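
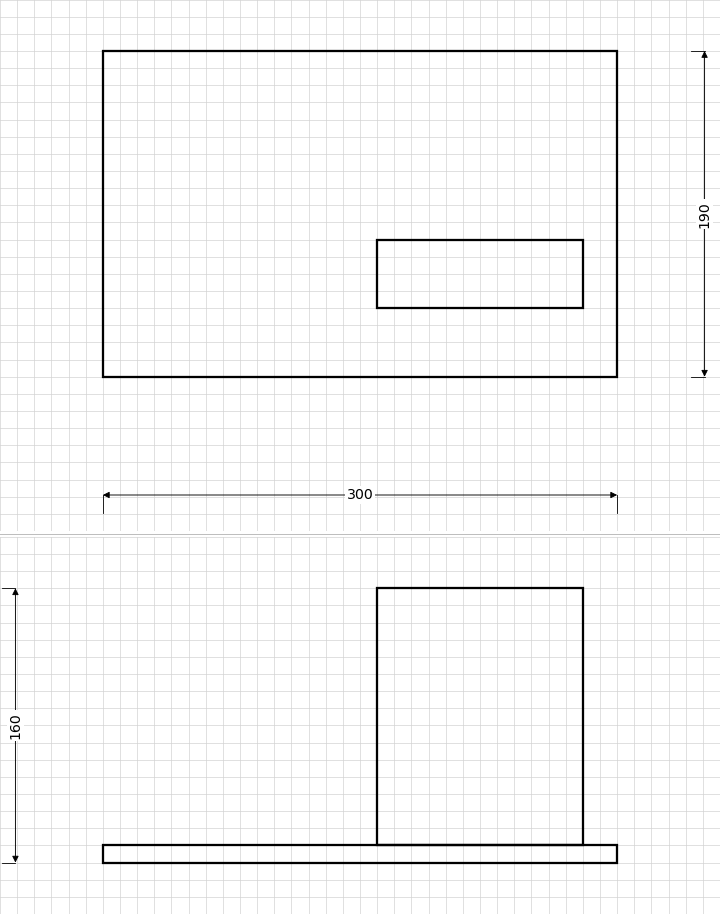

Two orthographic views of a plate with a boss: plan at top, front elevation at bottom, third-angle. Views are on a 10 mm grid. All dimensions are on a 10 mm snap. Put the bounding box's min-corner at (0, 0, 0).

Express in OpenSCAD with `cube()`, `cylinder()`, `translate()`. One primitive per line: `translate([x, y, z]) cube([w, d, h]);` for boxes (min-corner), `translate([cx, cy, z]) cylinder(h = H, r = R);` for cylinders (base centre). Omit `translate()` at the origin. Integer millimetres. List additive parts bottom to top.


cube([300, 190, 10]);
translate([160, 40, 10]) cube([120, 40, 150]);


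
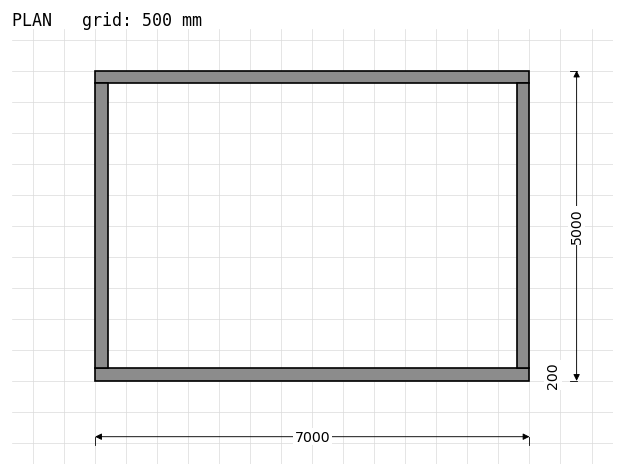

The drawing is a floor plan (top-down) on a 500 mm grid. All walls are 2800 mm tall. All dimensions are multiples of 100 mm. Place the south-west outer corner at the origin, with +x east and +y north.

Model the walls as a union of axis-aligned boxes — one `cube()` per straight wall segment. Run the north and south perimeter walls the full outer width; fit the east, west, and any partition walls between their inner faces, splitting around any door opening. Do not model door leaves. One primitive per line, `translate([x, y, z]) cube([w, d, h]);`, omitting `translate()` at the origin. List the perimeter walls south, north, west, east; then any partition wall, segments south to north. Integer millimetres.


cube([7000, 200, 2800]);
translate([0, 4800, 0]) cube([7000, 200, 2800]);
translate([0, 200, 0]) cube([200, 4600, 2800]);
translate([6800, 200, 0]) cube([200, 4600, 2800]);


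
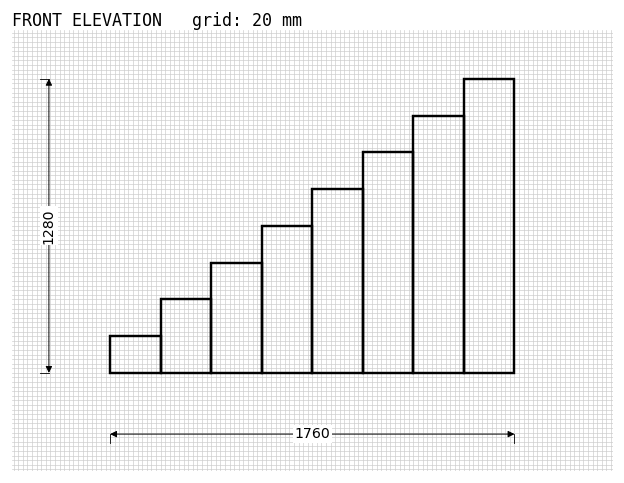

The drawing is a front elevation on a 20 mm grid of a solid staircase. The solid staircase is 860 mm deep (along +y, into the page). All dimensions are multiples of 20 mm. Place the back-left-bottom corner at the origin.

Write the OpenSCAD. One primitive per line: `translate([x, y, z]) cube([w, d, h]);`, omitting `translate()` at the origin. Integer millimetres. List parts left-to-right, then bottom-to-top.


cube([220, 860, 160]);
translate([220, 0, 0]) cube([220, 860, 320]);
translate([440, 0, 0]) cube([220, 860, 480]);
translate([660, 0, 0]) cube([220, 860, 640]);
translate([880, 0, 0]) cube([220, 860, 800]);
translate([1100, 0, 0]) cube([220, 860, 960]);
translate([1320, 0, 0]) cube([220, 860, 1120]);
translate([1540, 0, 0]) cube([220, 860, 1280]);


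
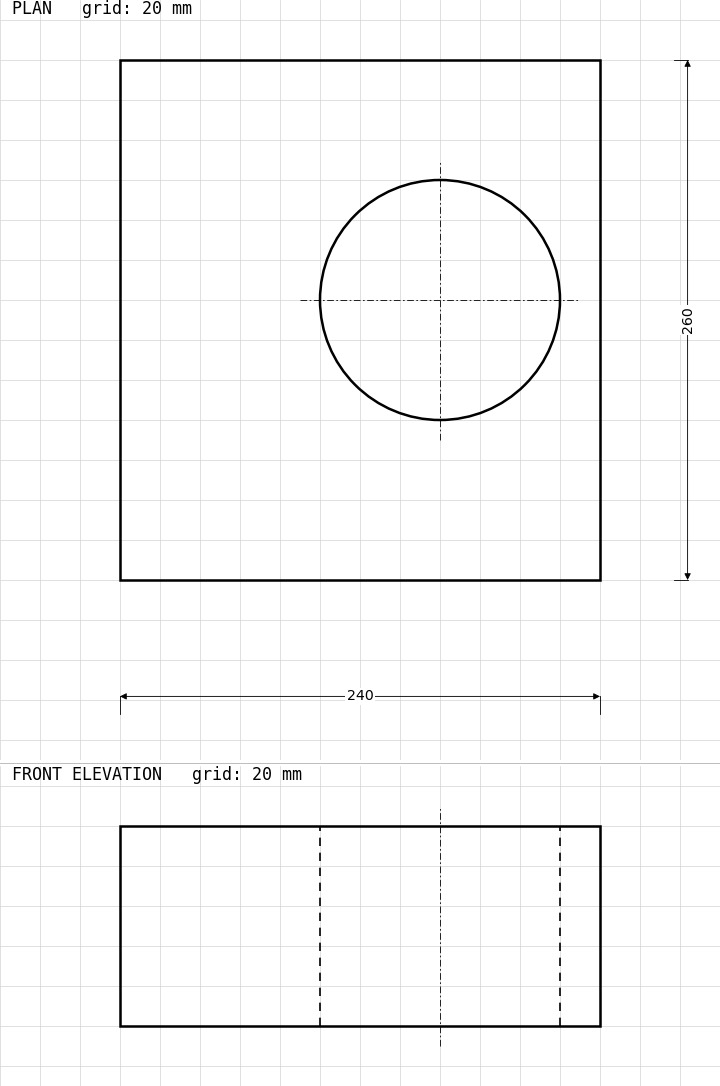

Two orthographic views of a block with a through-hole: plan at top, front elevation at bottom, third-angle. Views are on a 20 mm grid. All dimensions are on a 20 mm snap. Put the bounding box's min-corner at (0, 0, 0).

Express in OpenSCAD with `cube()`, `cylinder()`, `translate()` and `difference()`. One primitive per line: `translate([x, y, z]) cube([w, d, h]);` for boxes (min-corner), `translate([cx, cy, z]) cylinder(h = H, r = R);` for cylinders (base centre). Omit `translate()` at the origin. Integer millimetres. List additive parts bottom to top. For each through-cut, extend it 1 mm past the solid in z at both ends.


difference() {
  cube([240, 260, 100]);
  translate([160, 140, -1]) cylinder(h = 102, r = 60);
}


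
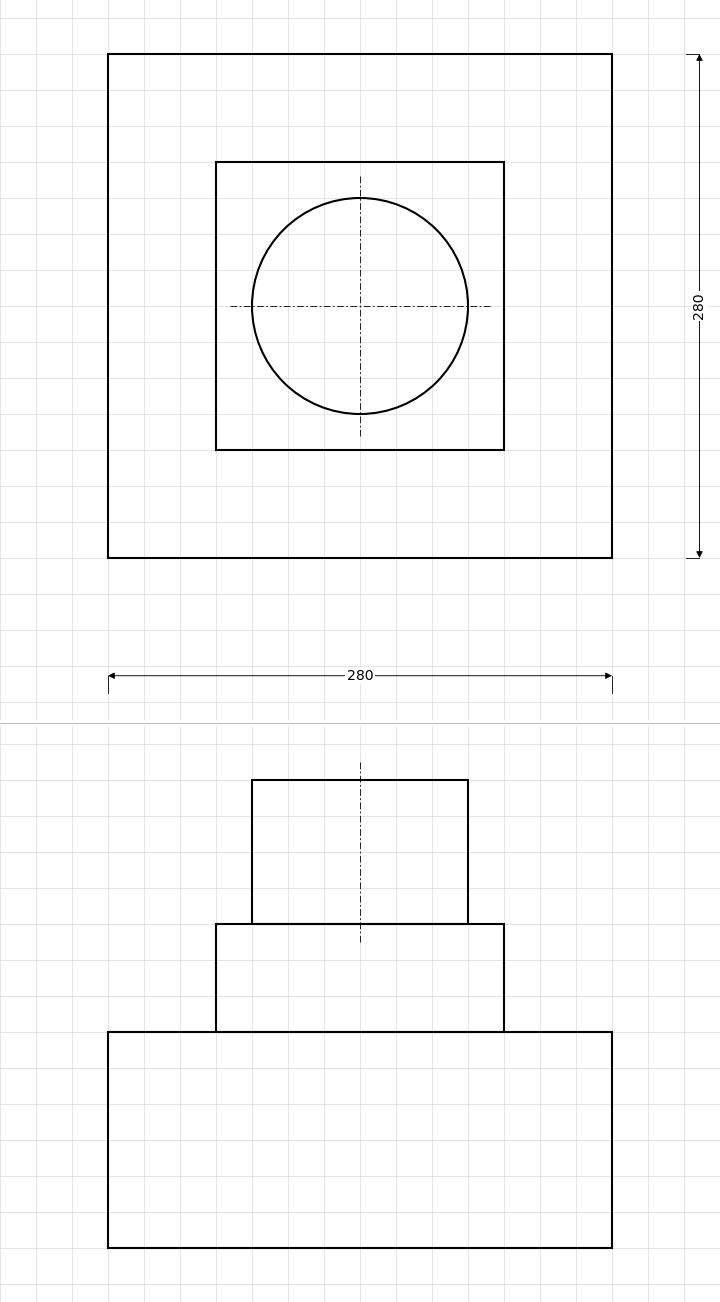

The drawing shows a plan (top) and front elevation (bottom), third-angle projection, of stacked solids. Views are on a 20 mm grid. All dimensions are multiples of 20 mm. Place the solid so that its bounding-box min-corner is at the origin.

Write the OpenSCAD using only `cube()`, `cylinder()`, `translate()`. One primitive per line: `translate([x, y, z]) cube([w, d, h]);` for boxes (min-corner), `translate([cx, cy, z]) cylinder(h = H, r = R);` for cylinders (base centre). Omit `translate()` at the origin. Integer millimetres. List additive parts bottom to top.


cube([280, 280, 120]);
translate([60, 60, 120]) cube([160, 160, 60]);
translate([140, 140, 180]) cylinder(h = 80, r = 60);


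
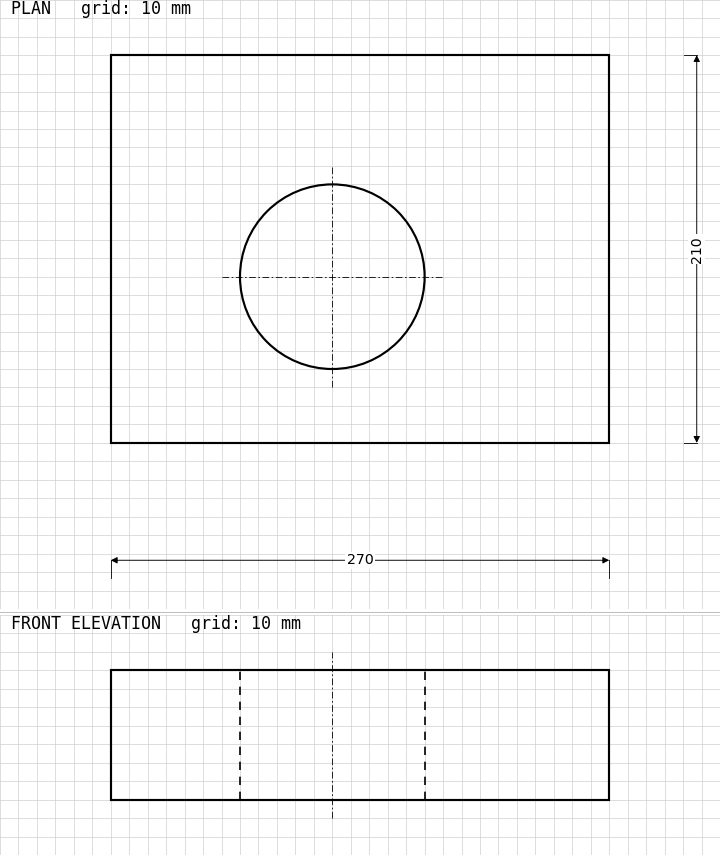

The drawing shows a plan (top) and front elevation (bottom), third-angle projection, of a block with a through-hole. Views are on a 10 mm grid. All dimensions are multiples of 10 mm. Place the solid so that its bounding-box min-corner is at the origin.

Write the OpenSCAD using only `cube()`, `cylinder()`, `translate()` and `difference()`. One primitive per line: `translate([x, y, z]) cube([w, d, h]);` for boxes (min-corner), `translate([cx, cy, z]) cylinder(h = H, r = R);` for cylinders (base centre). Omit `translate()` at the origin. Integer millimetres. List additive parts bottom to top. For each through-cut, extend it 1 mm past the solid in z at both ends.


difference() {
  cube([270, 210, 70]);
  translate([120, 90, -1]) cylinder(h = 72, r = 50);
}


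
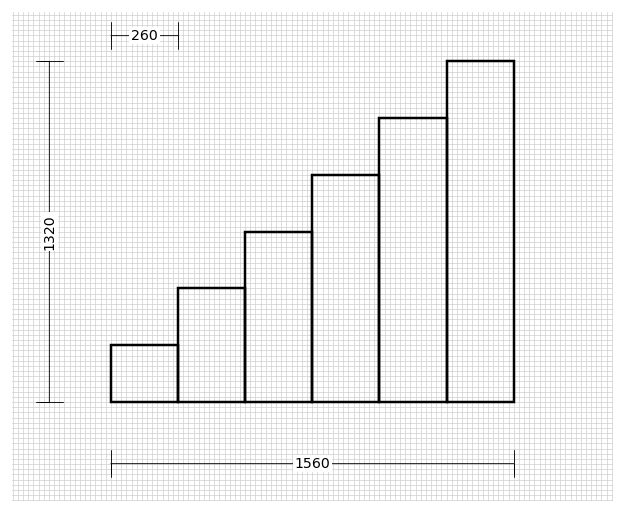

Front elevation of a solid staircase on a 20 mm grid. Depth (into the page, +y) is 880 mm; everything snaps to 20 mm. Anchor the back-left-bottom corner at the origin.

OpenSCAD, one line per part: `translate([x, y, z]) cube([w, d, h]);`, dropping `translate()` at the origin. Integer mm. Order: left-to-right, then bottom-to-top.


cube([260, 880, 220]);
translate([260, 0, 0]) cube([260, 880, 440]);
translate([520, 0, 0]) cube([260, 880, 660]);
translate([780, 0, 0]) cube([260, 880, 880]);
translate([1040, 0, 0]) cube([260, 880, 1100]);
translate([1300, 0, 0]) cube([260, 880, 1320]);


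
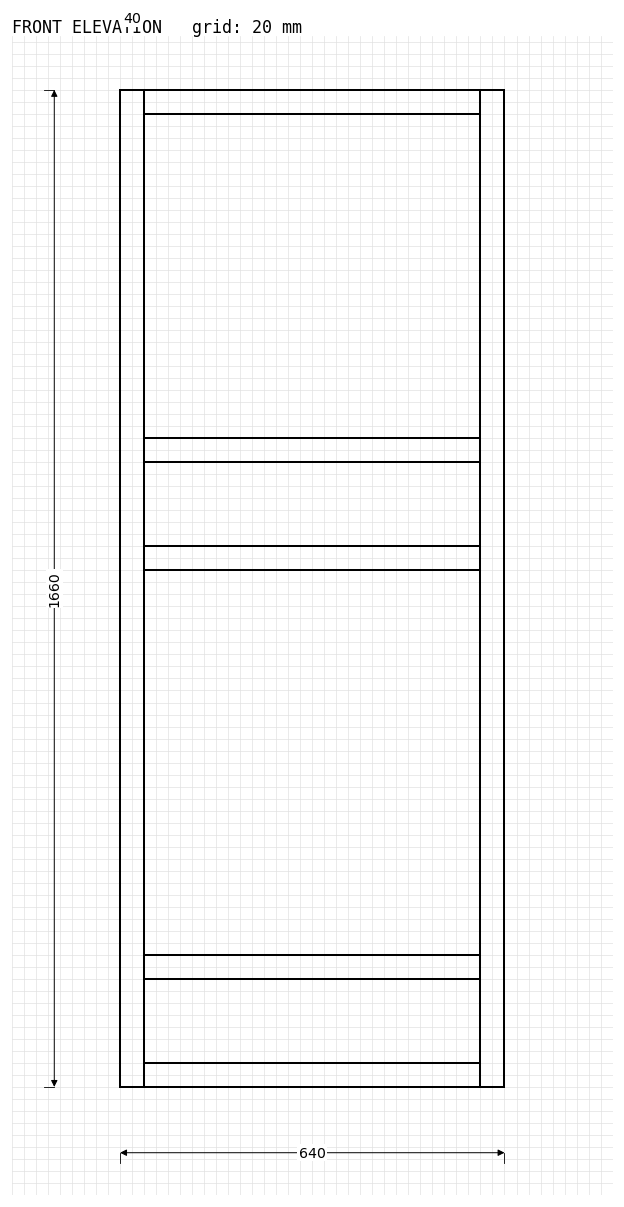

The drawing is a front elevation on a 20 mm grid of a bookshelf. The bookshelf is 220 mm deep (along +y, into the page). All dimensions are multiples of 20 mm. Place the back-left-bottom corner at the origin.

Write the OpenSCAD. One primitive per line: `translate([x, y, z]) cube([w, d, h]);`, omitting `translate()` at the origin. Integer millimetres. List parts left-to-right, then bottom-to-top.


cube([40, 220, 1660]);
translate([40, 0, 0]) cube([560, 220, 40]);
translate([40, 0, 180]) cube([560, 220, 40]);
translate([40, 0, 860]) cube([560, 220, 40]);
translate([40, 0, 1040]) cube([560, 220, 40]);
translate([40, 0, 1620]) cube([560, 220, 40]);
translate([600, 0, 0]) cube([40, 220, 1660]);


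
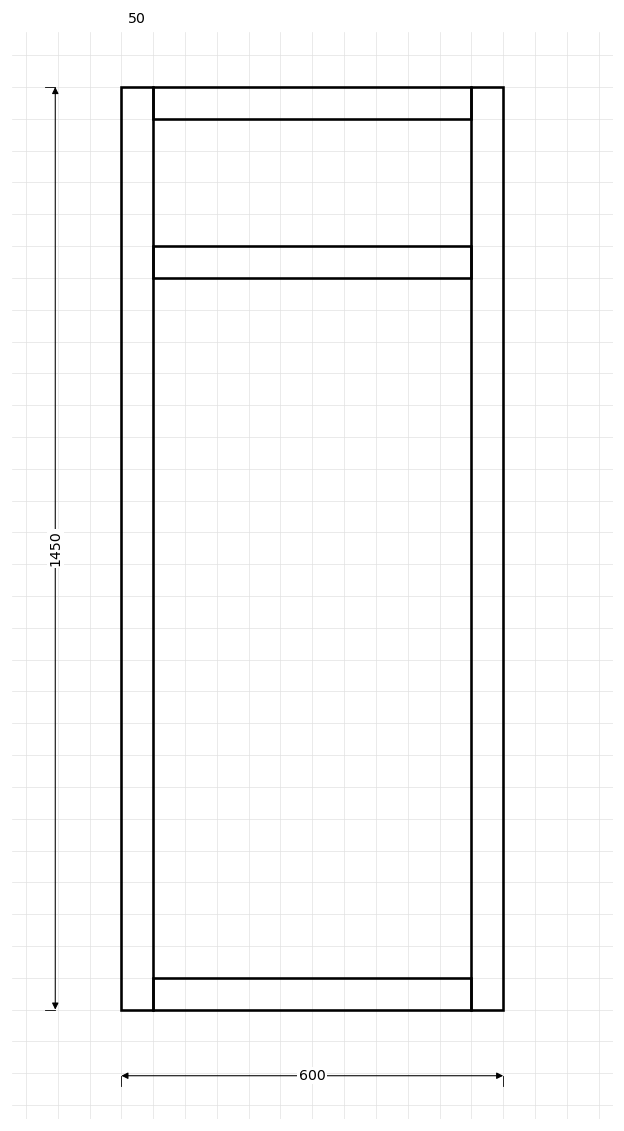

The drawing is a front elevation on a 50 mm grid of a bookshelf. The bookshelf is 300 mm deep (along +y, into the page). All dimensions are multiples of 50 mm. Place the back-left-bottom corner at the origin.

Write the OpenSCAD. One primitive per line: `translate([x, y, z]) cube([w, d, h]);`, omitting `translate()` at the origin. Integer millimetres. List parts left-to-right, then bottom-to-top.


cube([50, 300, 1450]);
translate([50, 0, 0]) cube([500, 300, 50]);
translate([50, 0, 1150]) cube([500, 300, 50]);
translate([50, 0, 1400]) cube([500, 300, 50]);
translate([550, 0, 0]) cube([50, 300, 1450]);


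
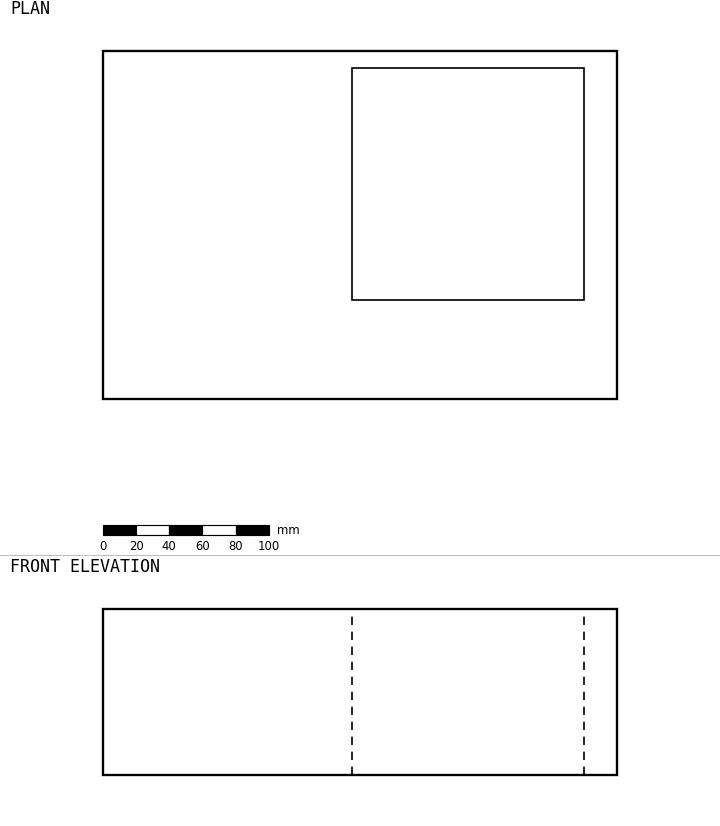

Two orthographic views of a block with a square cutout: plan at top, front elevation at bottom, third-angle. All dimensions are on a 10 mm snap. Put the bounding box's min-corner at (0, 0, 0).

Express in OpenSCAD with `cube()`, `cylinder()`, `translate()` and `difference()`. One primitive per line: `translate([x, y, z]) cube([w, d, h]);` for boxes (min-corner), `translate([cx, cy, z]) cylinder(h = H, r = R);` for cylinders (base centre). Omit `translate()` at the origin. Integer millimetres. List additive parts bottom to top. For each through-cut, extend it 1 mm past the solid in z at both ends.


difference() {
  cube([310, 210, 100]);
  translate([150, 60, -1]) cube([140, 140, 102]);
}


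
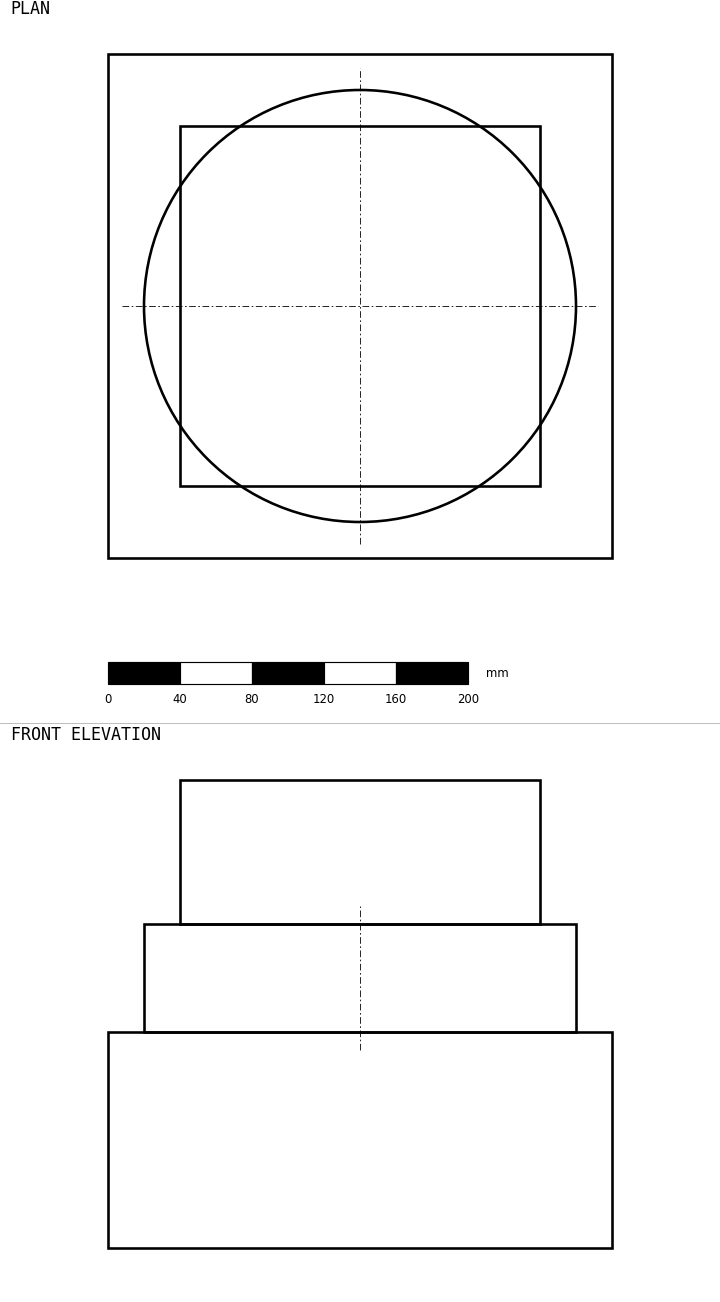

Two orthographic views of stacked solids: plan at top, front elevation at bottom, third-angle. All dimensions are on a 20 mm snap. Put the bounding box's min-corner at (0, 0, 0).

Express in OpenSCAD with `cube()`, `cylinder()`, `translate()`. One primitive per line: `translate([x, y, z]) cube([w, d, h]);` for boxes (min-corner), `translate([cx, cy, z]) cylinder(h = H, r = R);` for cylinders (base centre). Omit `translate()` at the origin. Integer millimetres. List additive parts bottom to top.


cube([280, 280, 120]);
translate([140, 140, 120]) cylinder(h = 60, r = 120);
translate([40, 40, 180]) cube([200, 200, 80]);


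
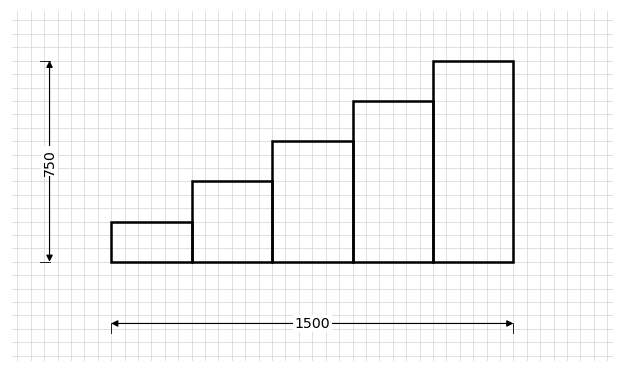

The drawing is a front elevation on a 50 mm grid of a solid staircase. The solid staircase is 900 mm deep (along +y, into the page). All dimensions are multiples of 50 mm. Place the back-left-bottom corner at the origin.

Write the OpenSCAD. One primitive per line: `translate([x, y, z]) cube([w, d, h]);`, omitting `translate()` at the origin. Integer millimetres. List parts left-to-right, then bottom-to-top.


cube([300, 900, 150]);
translate([300, 0, 0]) cube([300, 900, 300]);
translate([600, 0, 0]) cube([300, 900, 450]);
translate([900, 0, 0]) cube([300, 900, 600]);
translate([1200, 0, 0]) cube([300, 900, 750]);


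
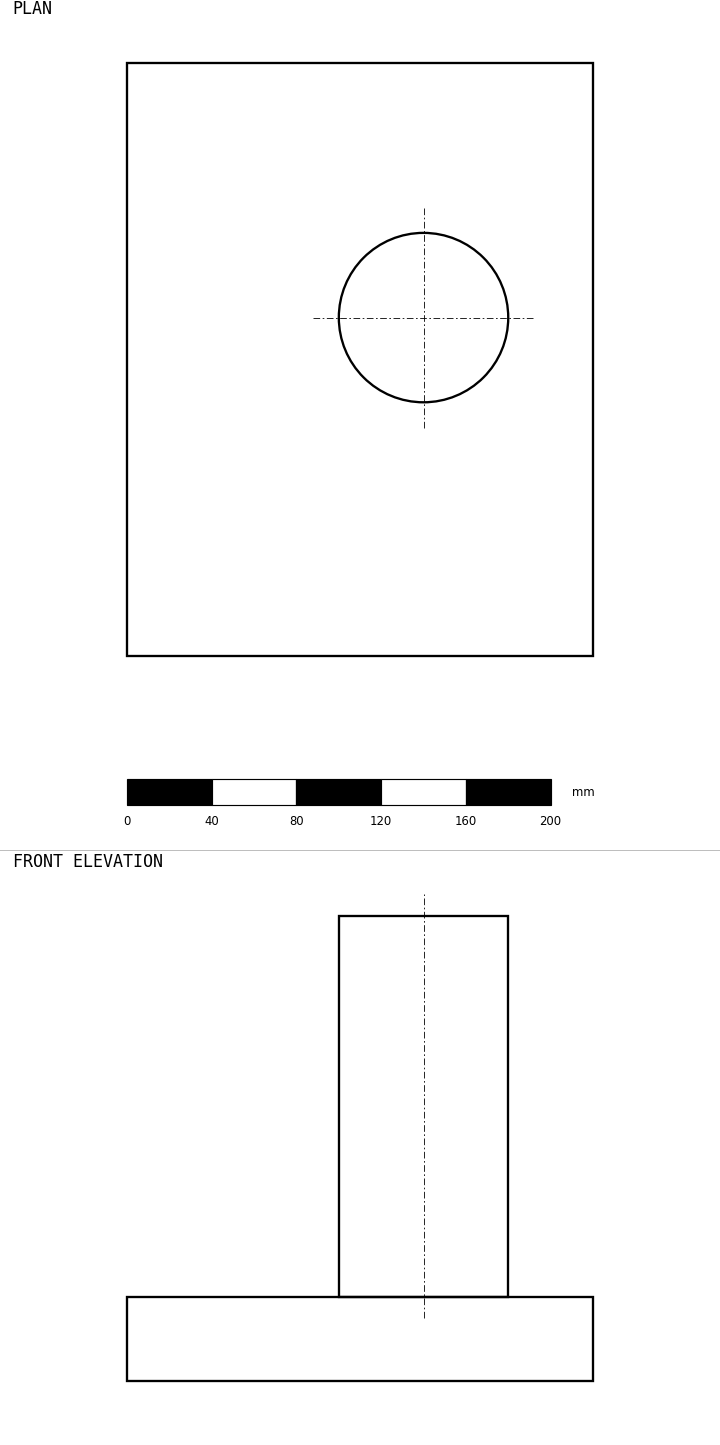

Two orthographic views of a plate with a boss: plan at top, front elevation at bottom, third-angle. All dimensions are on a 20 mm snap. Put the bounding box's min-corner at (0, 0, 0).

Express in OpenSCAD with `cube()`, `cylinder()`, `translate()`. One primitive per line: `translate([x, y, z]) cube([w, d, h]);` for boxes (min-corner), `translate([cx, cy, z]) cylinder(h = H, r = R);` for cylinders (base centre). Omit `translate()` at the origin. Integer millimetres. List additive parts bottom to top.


cube([220, 280, 40]);
translate([140, 160, 40]) cylinder(h = 180, r = 40);


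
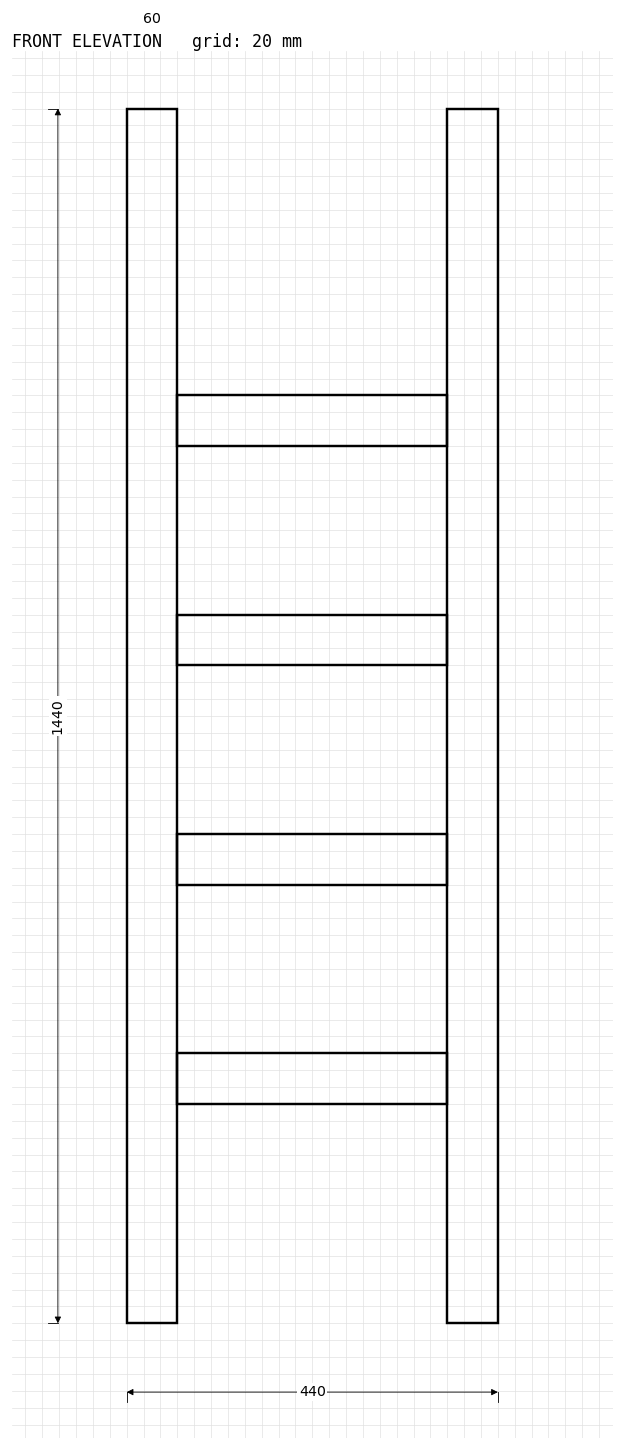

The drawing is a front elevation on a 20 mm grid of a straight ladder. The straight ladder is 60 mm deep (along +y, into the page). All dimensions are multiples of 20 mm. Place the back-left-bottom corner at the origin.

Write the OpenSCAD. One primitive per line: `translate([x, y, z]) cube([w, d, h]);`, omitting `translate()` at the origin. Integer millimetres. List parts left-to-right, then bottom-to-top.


cube([60, 60, 1440]);
translate([60, 0, 260]) cube([320, 60, 60]);
translate([60, 0, 520]) cube([320, 60, 60]);
translate([60, 0, 780]) cube([320, 60, 60]);
translate([60, 0, 1040]) cube([320, 60, 60]);
translate([380, 0, 0]) cube([60, 60, 1440]);


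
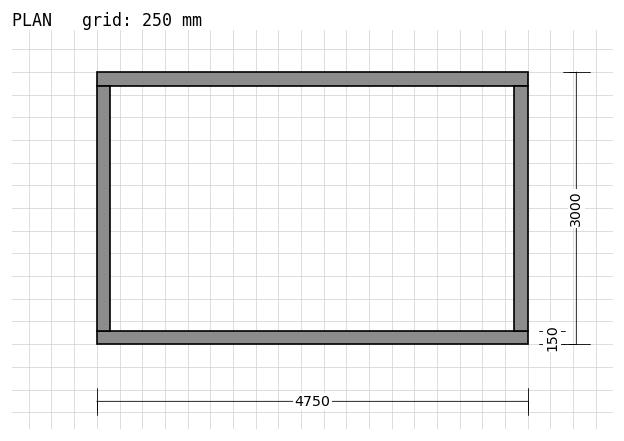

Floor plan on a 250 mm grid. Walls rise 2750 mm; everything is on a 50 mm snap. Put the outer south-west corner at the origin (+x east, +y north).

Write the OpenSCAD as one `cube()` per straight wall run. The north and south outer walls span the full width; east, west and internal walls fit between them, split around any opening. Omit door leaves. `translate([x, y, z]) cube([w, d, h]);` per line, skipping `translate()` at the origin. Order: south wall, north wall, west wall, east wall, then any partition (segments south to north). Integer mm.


cube([4750, 150, 2750]);
translate([0, 2850, 0]) cube([4750, 150, 2750]);
translate([0, 150, 0]) cube([150, 2700, 2750]);
translate([4600, 150, 0]) cube([150, 2700, 2750]);


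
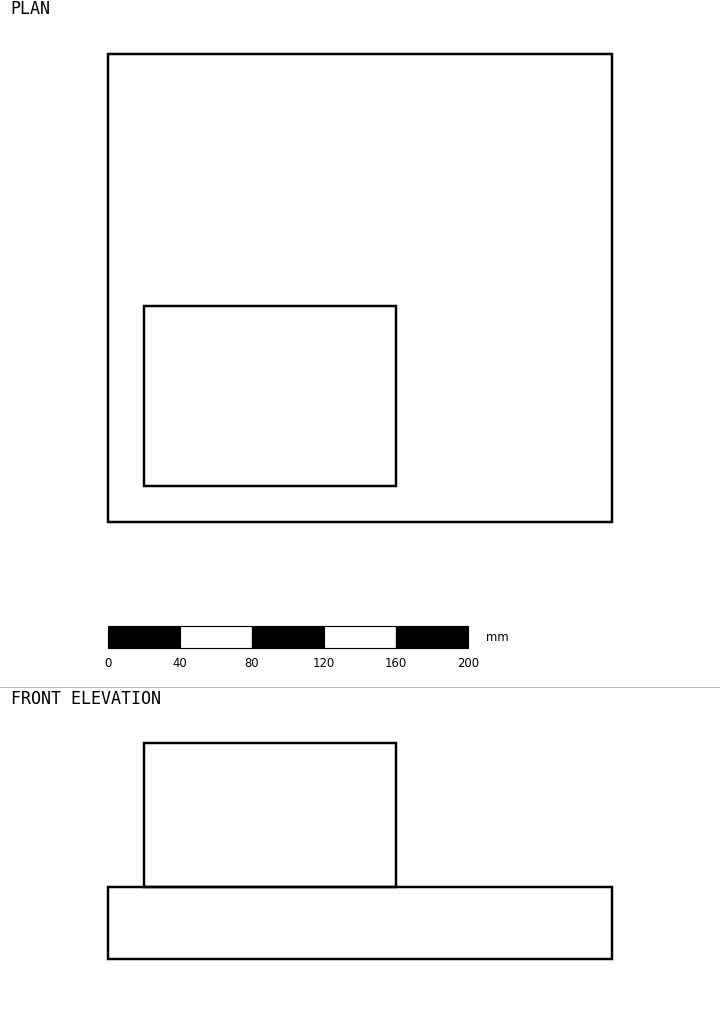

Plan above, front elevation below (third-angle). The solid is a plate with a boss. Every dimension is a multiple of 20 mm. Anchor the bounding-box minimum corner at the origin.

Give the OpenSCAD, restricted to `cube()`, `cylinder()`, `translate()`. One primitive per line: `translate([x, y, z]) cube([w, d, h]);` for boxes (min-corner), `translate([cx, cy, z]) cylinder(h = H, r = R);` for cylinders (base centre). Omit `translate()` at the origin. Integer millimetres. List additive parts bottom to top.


cube([280, 260, 40]);
translate([20, 20, 40]) cube([140, 100, 80]);


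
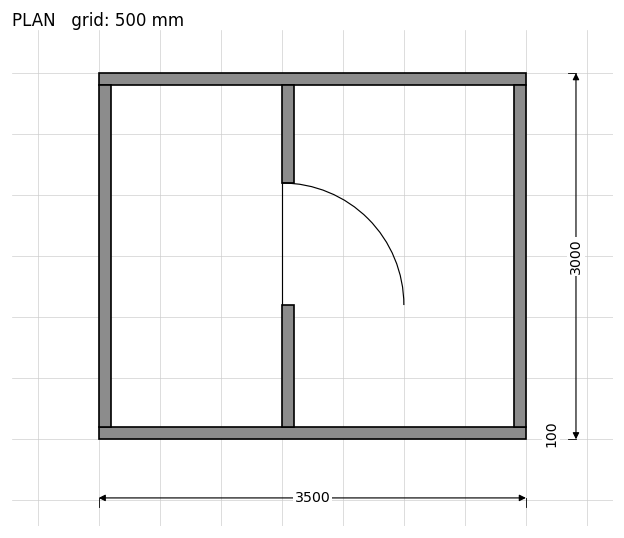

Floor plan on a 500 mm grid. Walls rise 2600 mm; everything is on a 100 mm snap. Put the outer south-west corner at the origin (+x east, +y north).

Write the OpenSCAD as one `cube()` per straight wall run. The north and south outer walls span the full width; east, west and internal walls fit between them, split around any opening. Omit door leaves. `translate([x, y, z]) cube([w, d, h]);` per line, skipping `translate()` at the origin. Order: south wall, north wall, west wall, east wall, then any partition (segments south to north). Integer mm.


cube([3500, 100, 2600]);
translate([0, 2900, 0]) cube([3500, 100, 2600]);
translate([0, 100, 0]) cube([100, 2800, 2600]);
translate([3400, 100, 0]) cube([100, 2800, 2600]);
translate([1500, 100, 0]) cube([100, 1000, 2600]);
translate([1500, 2100, 0]) cube([100, 800, 2600]);


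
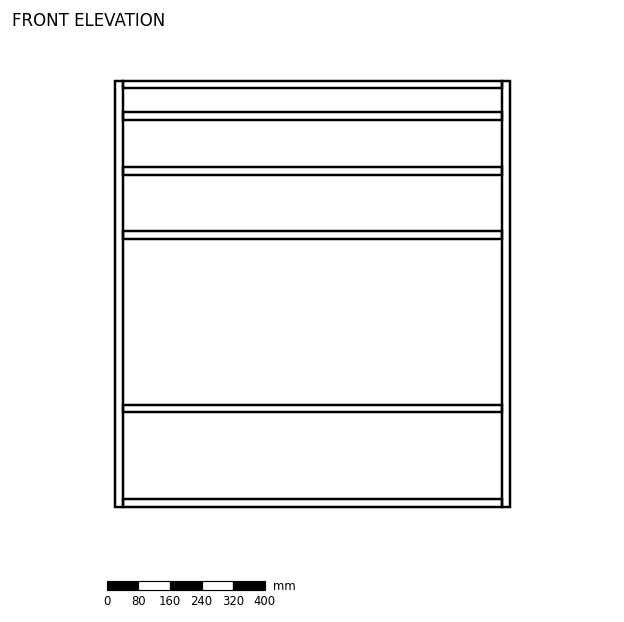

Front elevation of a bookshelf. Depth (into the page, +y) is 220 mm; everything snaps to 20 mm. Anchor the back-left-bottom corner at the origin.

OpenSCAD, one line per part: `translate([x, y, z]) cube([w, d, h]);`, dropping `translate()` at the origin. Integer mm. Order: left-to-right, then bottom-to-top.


cube([20, 220, 1080]);
translate([20, 0, 0]) cube([960, 220, 20]);
translate([20, 0, 240]) cube([960, 220, 20]);
translate([20, 0, 680]) cube([960, 220, 20]);
translate([20, 0, 840]) cube([960, 220, 20]);
translate([20, 0, 980]) cube([960, 220, 20]);
translate([20, 0, 1060]) cube([960, 220, 20]);
translate([980, 0, 0]) cube([20, 220, 1080]);


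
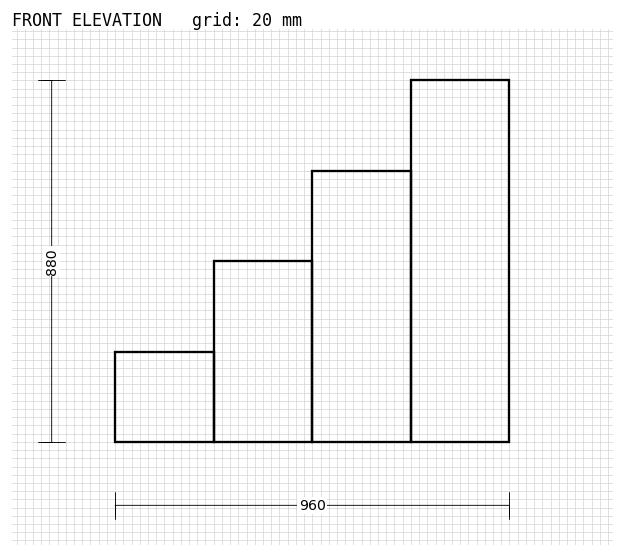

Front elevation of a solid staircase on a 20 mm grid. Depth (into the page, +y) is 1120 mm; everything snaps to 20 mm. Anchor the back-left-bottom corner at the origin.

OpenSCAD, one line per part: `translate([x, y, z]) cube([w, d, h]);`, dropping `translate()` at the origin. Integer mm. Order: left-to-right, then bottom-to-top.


cube([240, 1120, 220]);
translate([240, 0, 0]) cube([240, 1120, 440]);
translate([480, 0, 0]) cube([240, 1120, 660]);
translate([720, 0, 0]) cube([240, 1120, 880]);


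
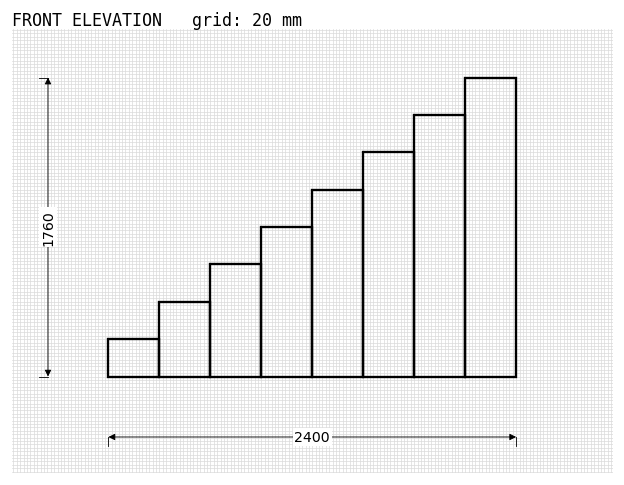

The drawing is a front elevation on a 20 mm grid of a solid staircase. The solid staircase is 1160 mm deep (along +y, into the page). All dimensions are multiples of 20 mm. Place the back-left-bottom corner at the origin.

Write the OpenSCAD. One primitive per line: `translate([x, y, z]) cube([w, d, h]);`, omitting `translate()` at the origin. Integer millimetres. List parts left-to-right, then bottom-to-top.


cube([300, 1160, 220]);
translate([300, 0, 0]) cube([300, 1160, 440]);
translate([600, 0, 0]) cube([300, 1160, 660]);
translate([900, 0, 0]) cube([300, 1160, 880]);
translate([1200, 0, 0]) cube([300, 1160, 1100]);
translate([1500, 0, 0]) cube([300, 1160, 1320]);
translate([1800, 0, 0]) cube([300, 1160, 1540]);
translate([2100, 0, 0]) cube([300, 1160, 1760]);


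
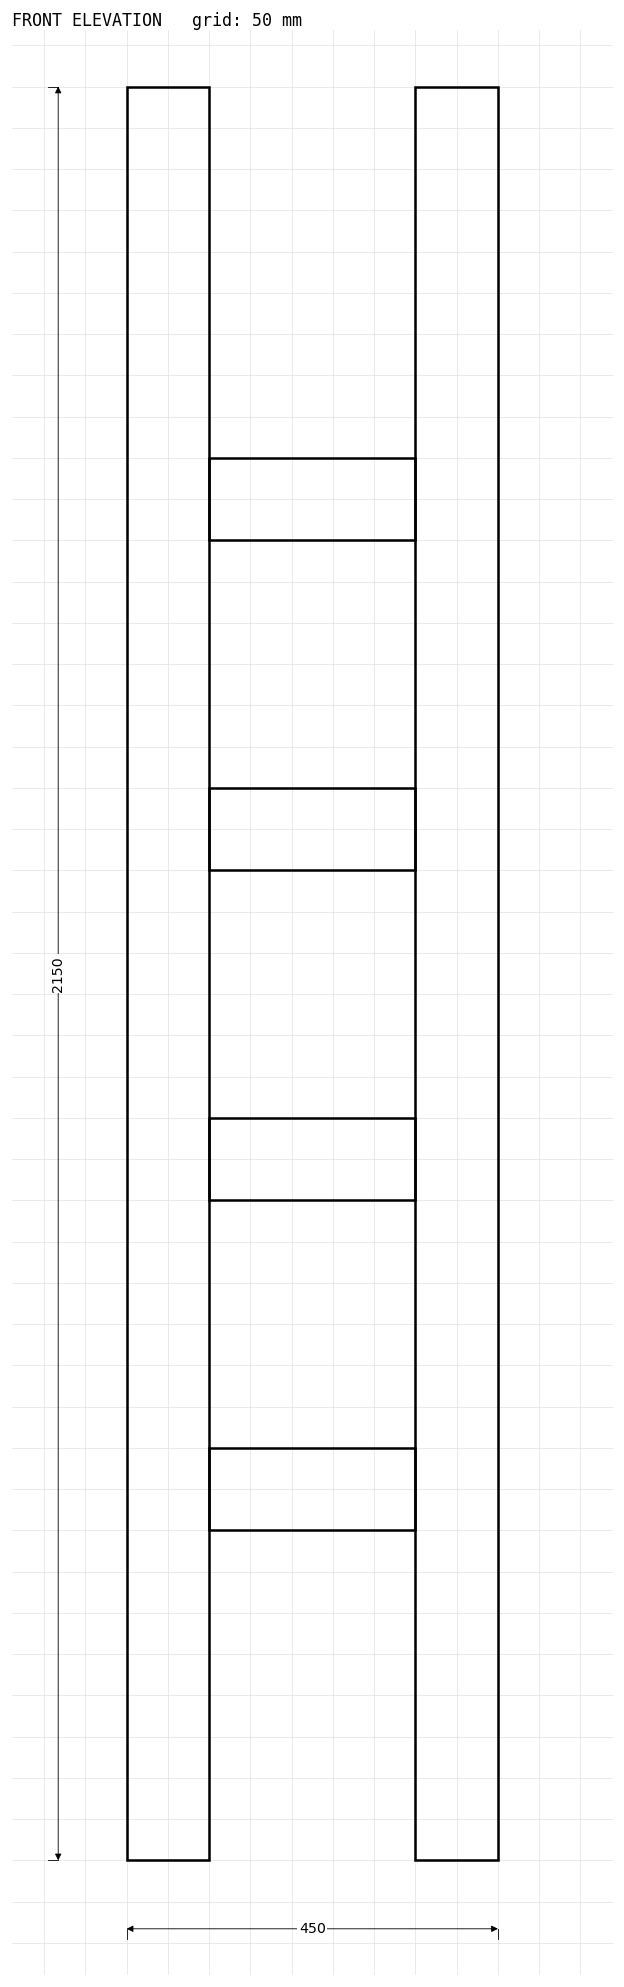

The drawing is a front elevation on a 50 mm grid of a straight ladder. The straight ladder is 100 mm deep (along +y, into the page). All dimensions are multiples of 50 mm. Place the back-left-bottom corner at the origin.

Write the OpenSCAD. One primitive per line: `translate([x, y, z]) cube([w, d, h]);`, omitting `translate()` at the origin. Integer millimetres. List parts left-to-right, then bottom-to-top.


cube([100, 100, 2150]);
translate([100, 0, 400]) cube([250, 100, 100]);
translate([100, 0, 800]) cube([250, 100, 100]);
translate([100, 0, 1200]) cube([250, 100, 100]);
translate([100, 0, 1600]) cube([250, 100, 100]);
translate([350, 0, 0]) cube([100, 100, 2150]);


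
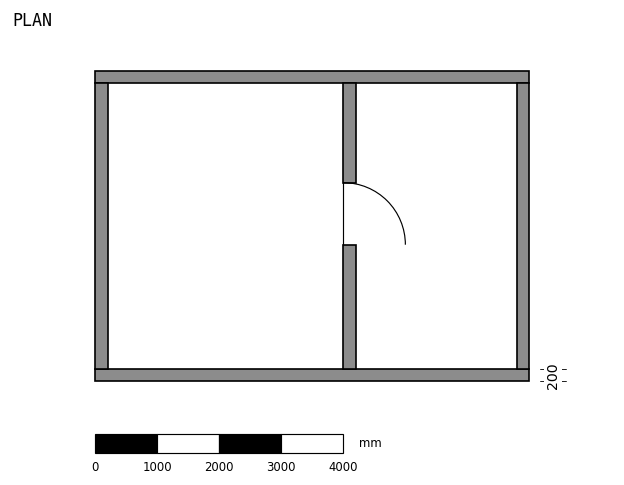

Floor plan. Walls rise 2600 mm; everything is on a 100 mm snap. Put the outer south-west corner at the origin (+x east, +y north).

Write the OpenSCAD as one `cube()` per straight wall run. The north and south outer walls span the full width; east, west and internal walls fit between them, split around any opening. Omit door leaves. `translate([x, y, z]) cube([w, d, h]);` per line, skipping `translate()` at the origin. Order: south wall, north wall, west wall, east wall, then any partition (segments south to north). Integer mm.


cube([7000, 200, 2600]);
translate([0, 4800, 0]) cube([7000, 200, 2600]);
translate([0, 200, 0]) cube([200, 4600, 2600]);
translate([6800, 200, 0]) cube([200, 4600, 2600]);
translate([4000, 200, 0]) cube([200, 2000, 2600]);
translate([4000, 3200, 0]) cube([200, 1600, 2600]);


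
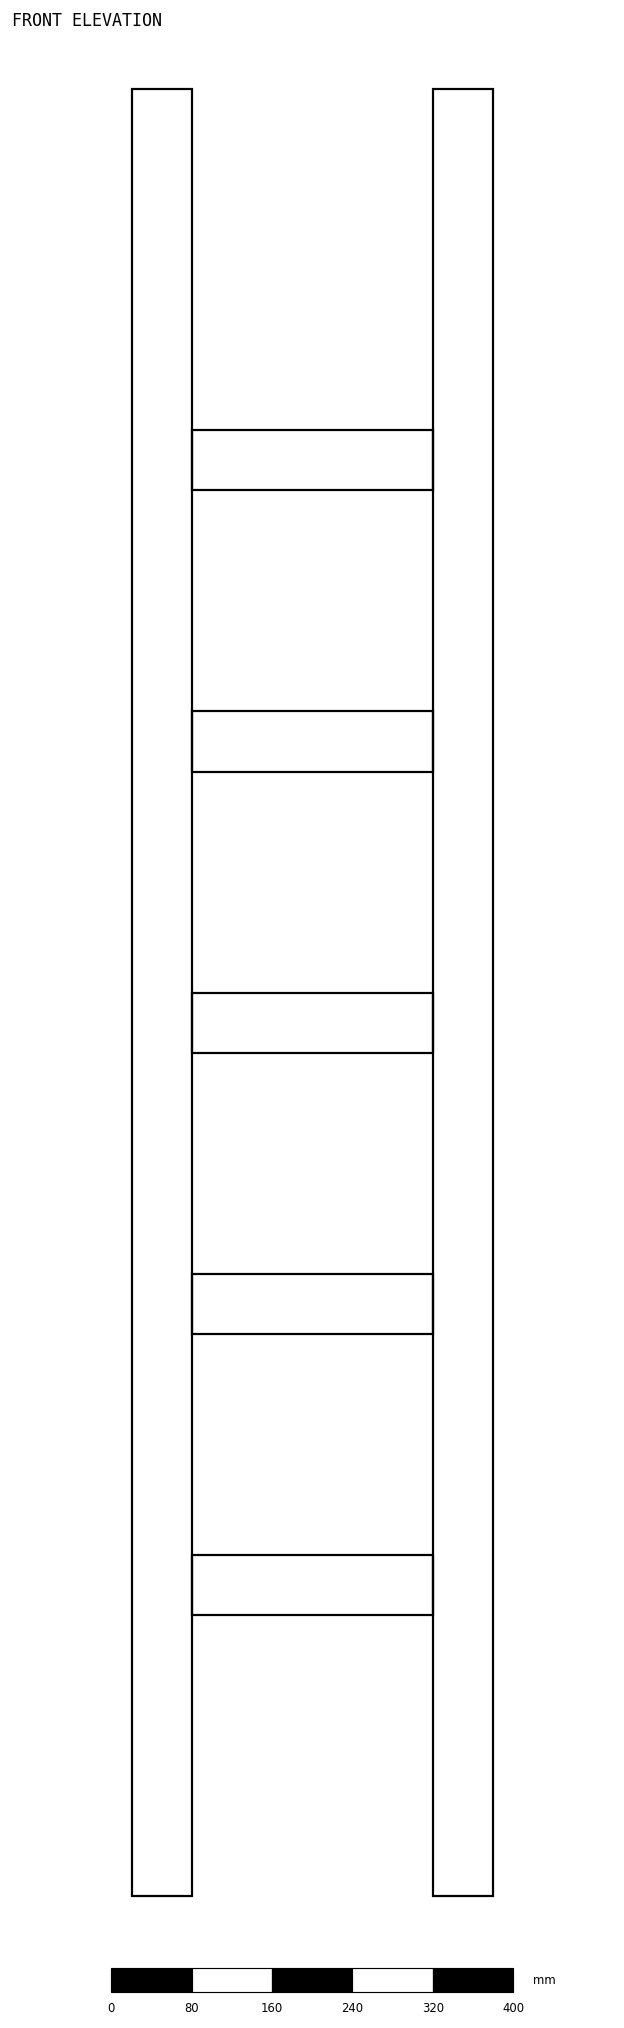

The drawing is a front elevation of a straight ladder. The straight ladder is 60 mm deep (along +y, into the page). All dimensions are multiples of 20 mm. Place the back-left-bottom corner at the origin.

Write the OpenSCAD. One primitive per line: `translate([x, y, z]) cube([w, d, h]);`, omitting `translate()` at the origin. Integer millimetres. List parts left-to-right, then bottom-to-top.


cube([60, 60, 1800]);
translate([60, 0, 280]) cube([240, 60, 60]);
translate([60, 0, 560]) cube([240, 60, 60]);
translate([60, 0, 840]) cube([240, 60, 60]);
translate([60, 0, 1120]) cube([240, 60, 60]);
translate([60, 0, 1400]) cube([240, 60, 60]);
translate([300, 0, 0]) cube([60, 60, 1800]);


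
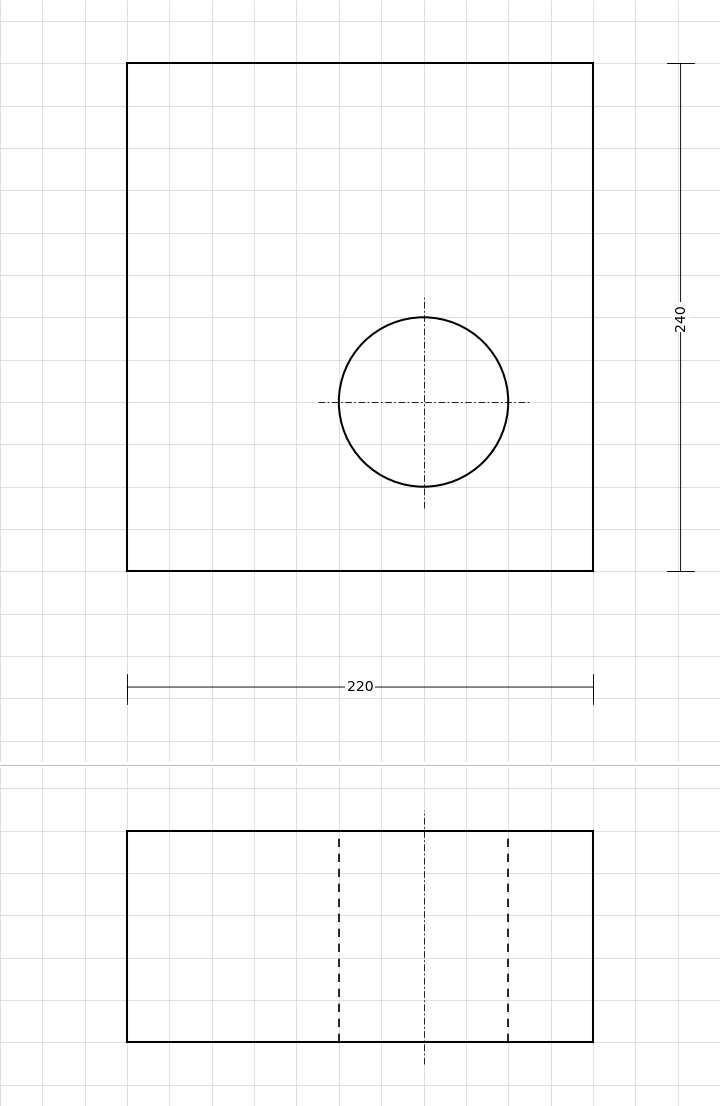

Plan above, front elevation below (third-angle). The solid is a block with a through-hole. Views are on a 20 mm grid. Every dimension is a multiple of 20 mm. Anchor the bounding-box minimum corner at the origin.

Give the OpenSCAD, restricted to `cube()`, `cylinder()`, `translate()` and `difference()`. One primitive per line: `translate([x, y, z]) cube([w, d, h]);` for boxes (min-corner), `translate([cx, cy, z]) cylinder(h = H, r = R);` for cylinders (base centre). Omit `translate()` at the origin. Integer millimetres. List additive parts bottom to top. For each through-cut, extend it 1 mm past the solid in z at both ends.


difference() {
  cube([220, 240, 100]);
  translate([140, 80, -1]) cylinder(h = 102, r = 40);
}


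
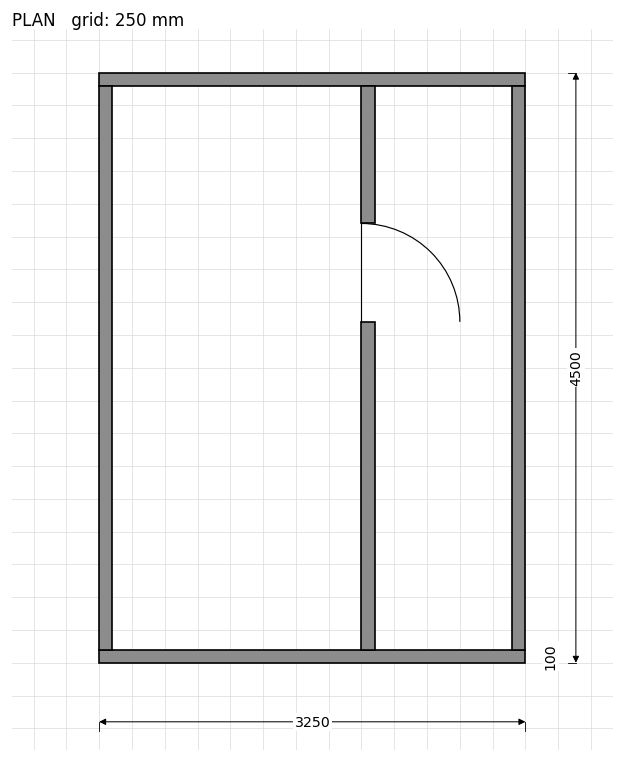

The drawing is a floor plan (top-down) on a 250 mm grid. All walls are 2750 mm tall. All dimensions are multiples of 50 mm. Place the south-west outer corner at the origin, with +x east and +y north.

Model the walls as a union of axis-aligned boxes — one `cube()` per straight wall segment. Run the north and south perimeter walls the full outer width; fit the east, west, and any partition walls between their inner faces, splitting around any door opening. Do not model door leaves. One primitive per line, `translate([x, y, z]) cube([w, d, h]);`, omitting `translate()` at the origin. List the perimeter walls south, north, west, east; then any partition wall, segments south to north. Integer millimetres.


cube([3250, 100, 2750]);
translate([0, 4400, 0]) cube([3250, 100, 2750]);
translate([0, 100, 0]) cube([100, 4300, 2750]);
translate([3150, 100, 0]) cube([100, 4300, 2750]);
translate([2000, 100, 0]) cube([100, 2500, 2750]);
translate([2000, 3350, 0]) cube([100, 1050, 2750]);


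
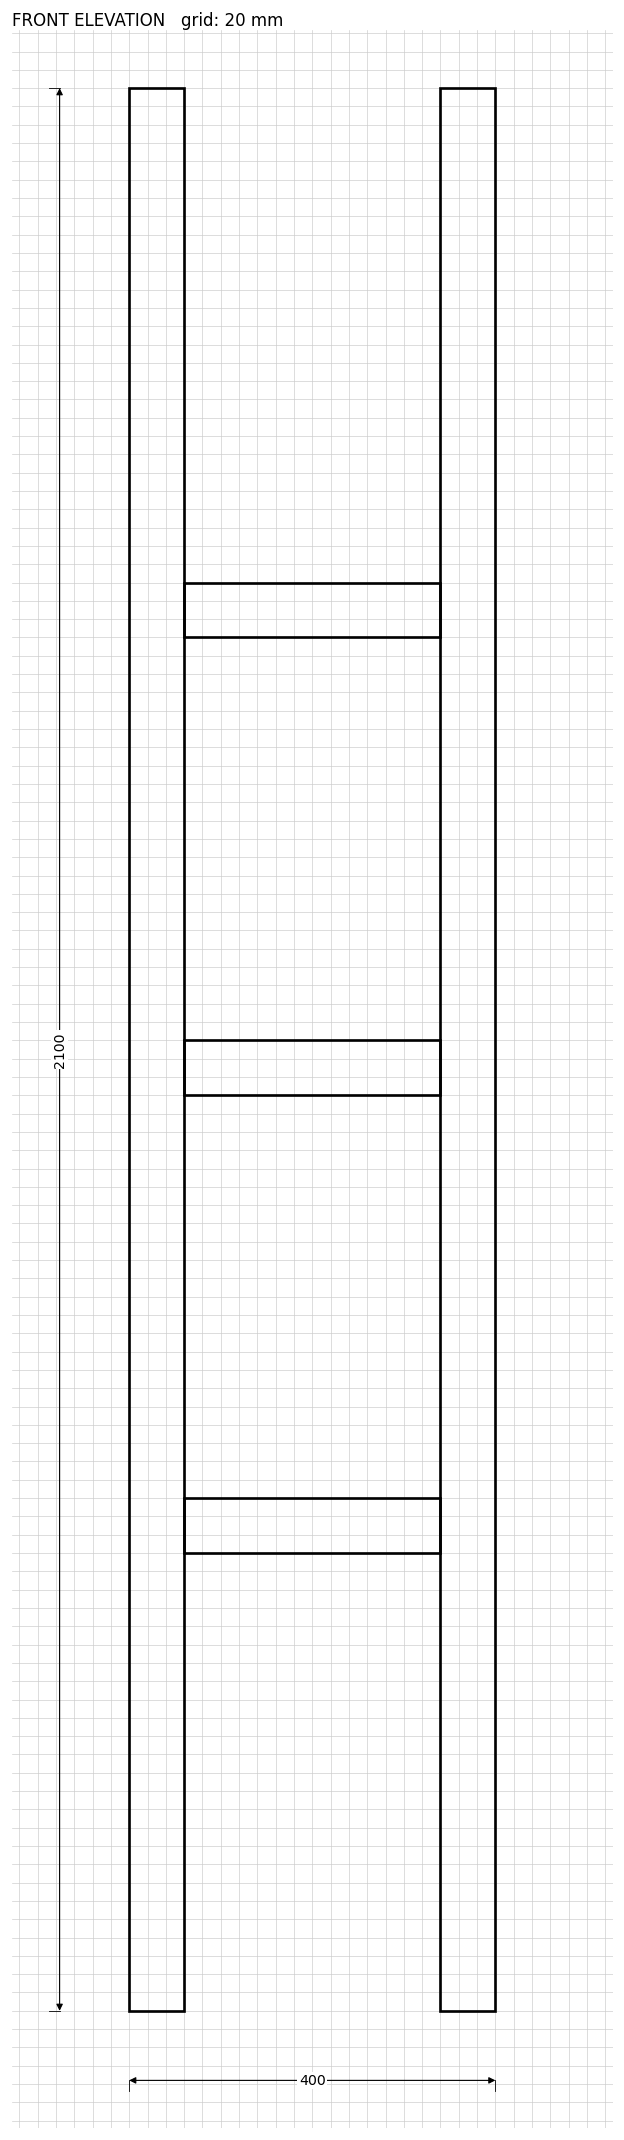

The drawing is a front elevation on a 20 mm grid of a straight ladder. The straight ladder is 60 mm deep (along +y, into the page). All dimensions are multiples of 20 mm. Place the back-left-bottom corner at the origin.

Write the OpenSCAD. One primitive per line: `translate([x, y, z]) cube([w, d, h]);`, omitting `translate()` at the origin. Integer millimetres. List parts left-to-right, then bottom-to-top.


cube([60, 60, 2100]);
translate([60, 0, 500]) cube([280, 60, 60]);
translate([60, 0, 1000]) cube([280, 60, 60]);
translate([60, 0, 1500]) cube([280, 60, 60]);
translate([340, 0, 0]) cube([60, 60, 2100]);


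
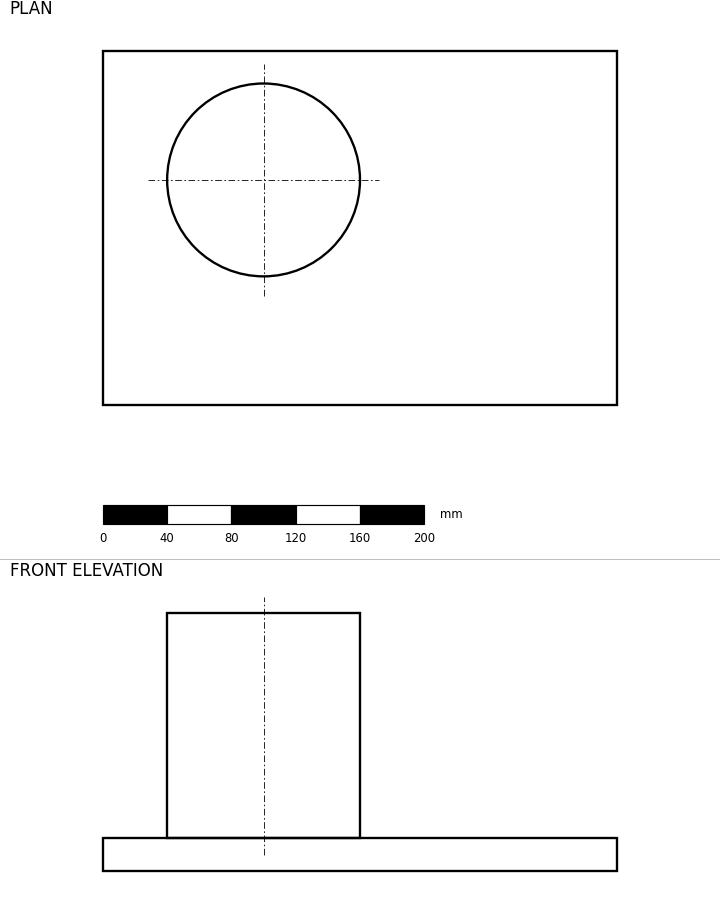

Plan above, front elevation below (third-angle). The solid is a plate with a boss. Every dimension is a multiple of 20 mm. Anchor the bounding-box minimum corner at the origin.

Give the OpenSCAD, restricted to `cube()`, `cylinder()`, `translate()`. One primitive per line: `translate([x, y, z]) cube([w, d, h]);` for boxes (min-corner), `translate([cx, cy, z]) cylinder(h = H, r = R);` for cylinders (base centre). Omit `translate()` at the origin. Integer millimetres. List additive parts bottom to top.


cube([320, 220, 20]);
translate([100, 140, 20]) cylinder(h = 140, r = 60);


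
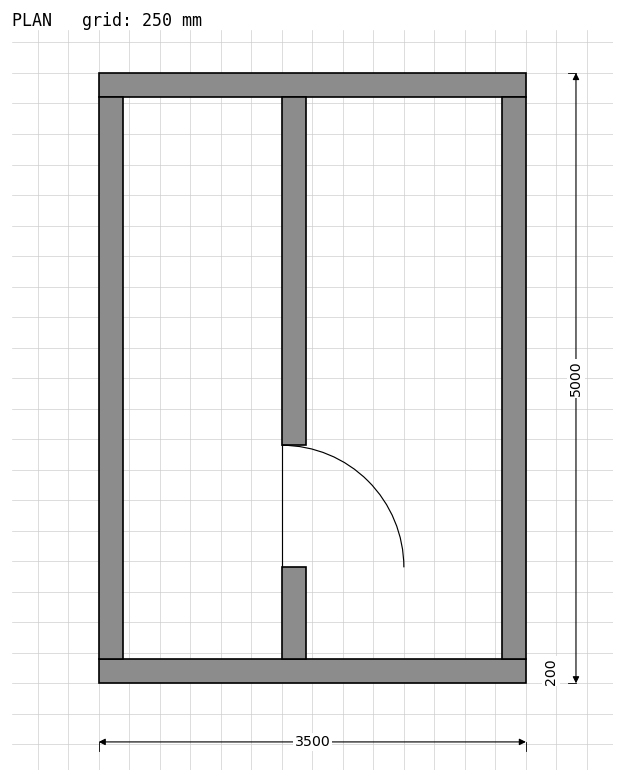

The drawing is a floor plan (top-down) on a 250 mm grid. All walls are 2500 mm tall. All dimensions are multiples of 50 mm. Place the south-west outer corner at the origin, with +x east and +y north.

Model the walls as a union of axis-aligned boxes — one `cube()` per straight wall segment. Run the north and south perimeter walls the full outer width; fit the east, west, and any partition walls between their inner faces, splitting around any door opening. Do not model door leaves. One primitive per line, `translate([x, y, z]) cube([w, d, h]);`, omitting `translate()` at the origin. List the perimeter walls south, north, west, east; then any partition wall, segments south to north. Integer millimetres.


cube([3500, 200, 2500]);
translate([0, 4800, 0]) cube([3500, 200, 2500]);
translate([0, 200, 0]) cube([200, 4600, 2500]);
translate([3300, 200, 0]) cube([200, 4600, 2500]);
translate([1500, 200, 0]) cube([200, 750, 2500]);
translate([1500, 1950, 0]) cube([200, 2850, 2500]);


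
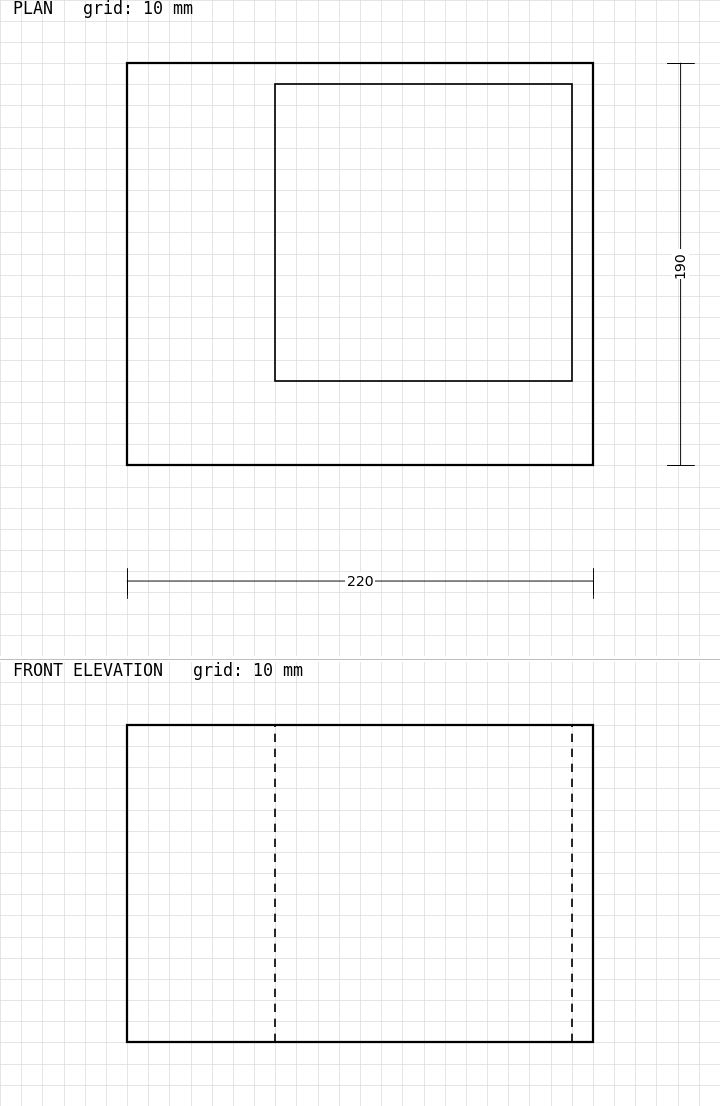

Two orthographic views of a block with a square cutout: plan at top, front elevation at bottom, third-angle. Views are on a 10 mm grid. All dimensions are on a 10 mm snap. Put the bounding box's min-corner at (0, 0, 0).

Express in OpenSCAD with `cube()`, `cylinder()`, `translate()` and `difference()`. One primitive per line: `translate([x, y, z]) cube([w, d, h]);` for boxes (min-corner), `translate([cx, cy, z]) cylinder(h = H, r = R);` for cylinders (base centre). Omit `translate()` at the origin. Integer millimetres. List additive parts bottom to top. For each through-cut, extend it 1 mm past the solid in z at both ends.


difference() {
  cube([220, 190, 150]);
  translate([70, 40, -1]) cube([140, 140, 152]);
}


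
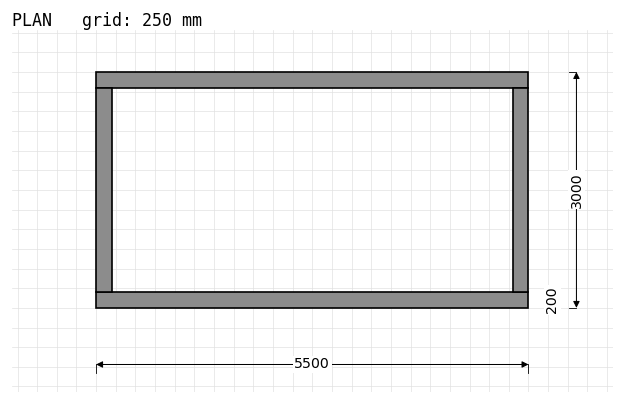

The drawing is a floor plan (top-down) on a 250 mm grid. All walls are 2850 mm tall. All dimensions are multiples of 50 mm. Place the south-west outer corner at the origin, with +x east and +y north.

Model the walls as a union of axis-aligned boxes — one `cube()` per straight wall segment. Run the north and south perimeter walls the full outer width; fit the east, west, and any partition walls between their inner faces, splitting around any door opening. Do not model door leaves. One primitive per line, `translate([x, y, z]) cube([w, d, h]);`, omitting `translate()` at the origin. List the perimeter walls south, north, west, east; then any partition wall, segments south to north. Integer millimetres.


cube([5500, 200, 2850]);
translate([0, 2800, 0]) cube([5500, 200, 2850]);
translate([0, 200, 0]) cube([200, 2600, 2850]);
translate([5300, 200, 0]) cube([200, 2600, 2850]);


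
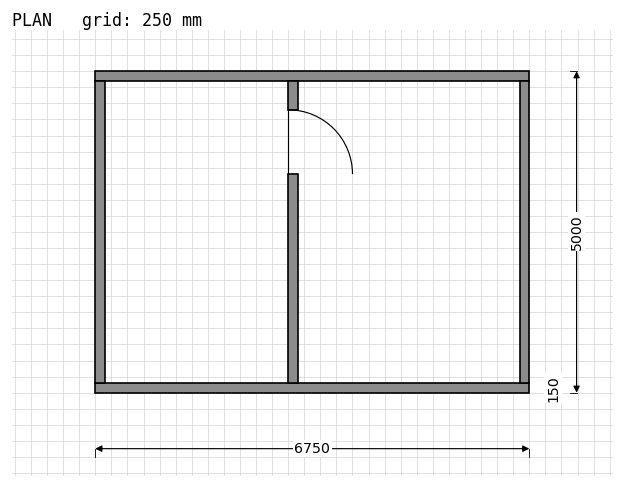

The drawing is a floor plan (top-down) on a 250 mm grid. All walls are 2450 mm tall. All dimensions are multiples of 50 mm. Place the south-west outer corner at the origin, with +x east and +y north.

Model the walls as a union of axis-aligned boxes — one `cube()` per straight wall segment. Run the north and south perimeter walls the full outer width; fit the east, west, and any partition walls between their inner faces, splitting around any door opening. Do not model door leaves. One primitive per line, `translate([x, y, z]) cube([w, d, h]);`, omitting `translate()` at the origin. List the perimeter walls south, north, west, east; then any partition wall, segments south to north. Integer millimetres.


cube([6750, 150, 2450]);
translate([0, 4850, 0]) cube([6750, 150, 2450]);
translate([0, 150, 0]) cube([150, 4700, 2450]);
translate([6600, 150, 0]) cube([150, 4700, 2450]);
translate([3000, 150, 0]) cube([150, 3250, 2450]);
translate([3000, 4400, 0]) cube([150, 450, 2450]);


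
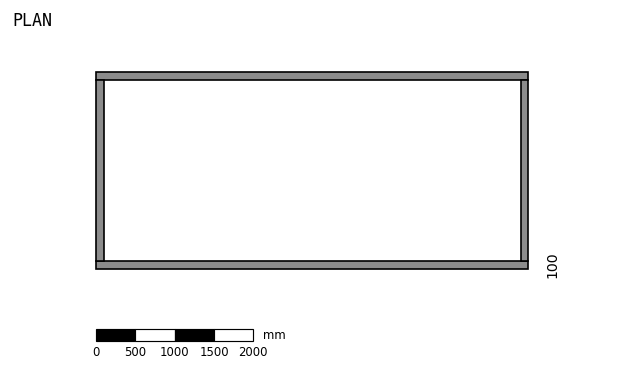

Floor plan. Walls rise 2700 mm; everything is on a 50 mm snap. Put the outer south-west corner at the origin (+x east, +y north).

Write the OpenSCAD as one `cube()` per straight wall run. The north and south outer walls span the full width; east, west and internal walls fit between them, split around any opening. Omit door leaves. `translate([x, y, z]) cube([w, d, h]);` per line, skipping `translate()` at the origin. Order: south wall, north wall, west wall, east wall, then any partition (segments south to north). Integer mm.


cube([5500, 100, 2700]);
translate([0, 2400, 0]) cube([5500, 100, 2700]);
translate([0, 100, 0]) cube([100, 2300, 2700]);
translate([5400, 100, 0]) cube([100, 2300, 2700]);


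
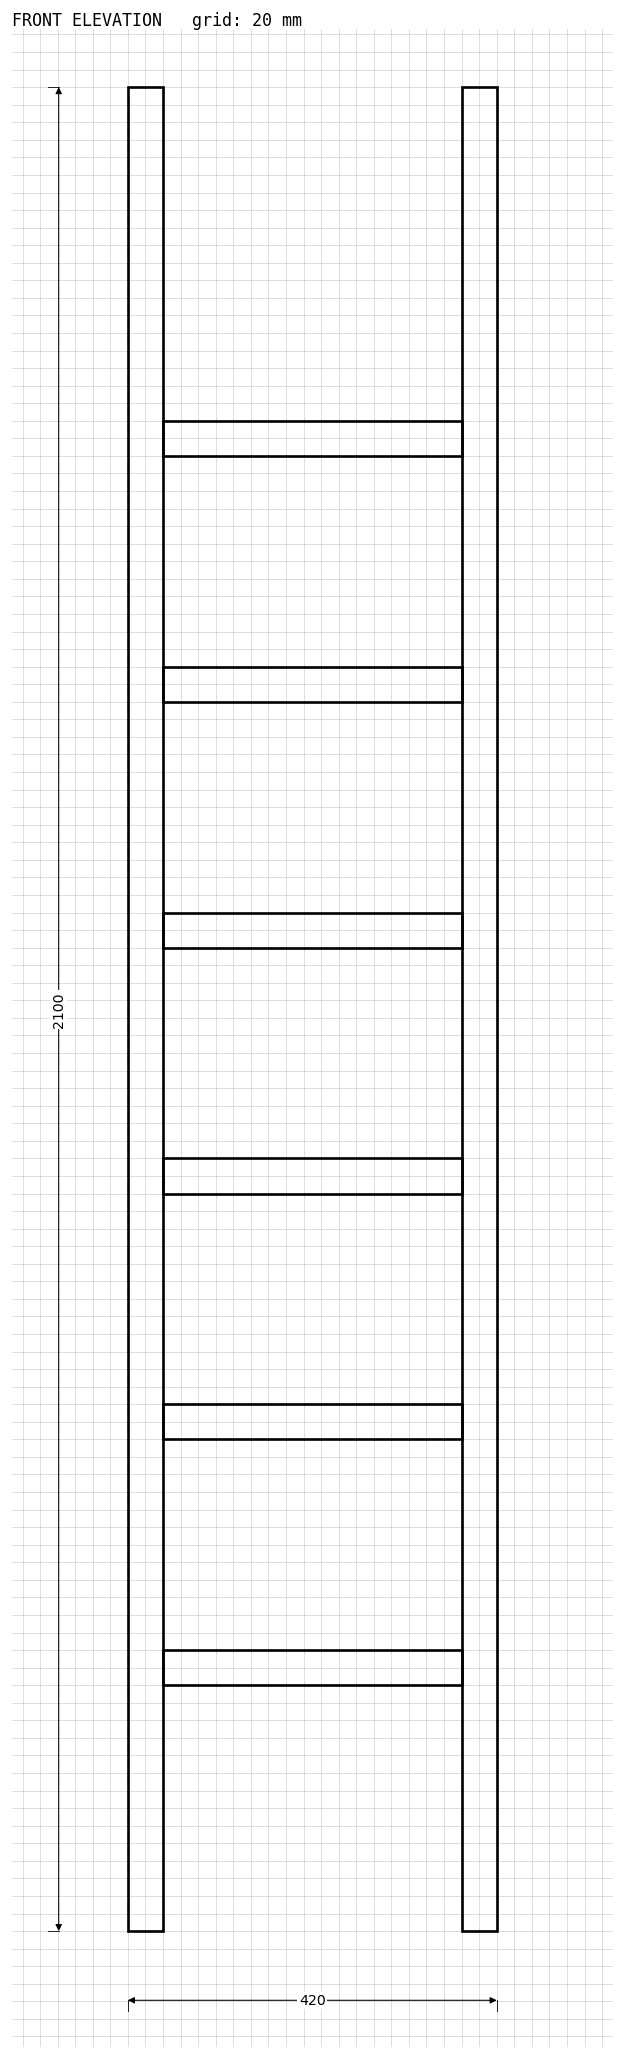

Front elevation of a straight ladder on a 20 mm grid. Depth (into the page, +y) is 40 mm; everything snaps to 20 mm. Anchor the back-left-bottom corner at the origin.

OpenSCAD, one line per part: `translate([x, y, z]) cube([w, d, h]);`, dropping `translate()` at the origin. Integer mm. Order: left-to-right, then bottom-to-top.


cube([40, 40, 2100]);
translate([40, 0, 280]) cube([340, 40, 40]);
translate([40, 0, 560]) cube([340, 40, 40]);
translate([40, 0, 840]) cube([340, 40, 40]);
translate([40, 0, 1120]) cube([340, 40, 40]);
translate([40, 0, 1400]) cube([340, 40, 40]);
translate([40, 0, 1680]) cube([340, 40, 40]);
translate([380, 0, 0]) cube([40, 40, 2100]);


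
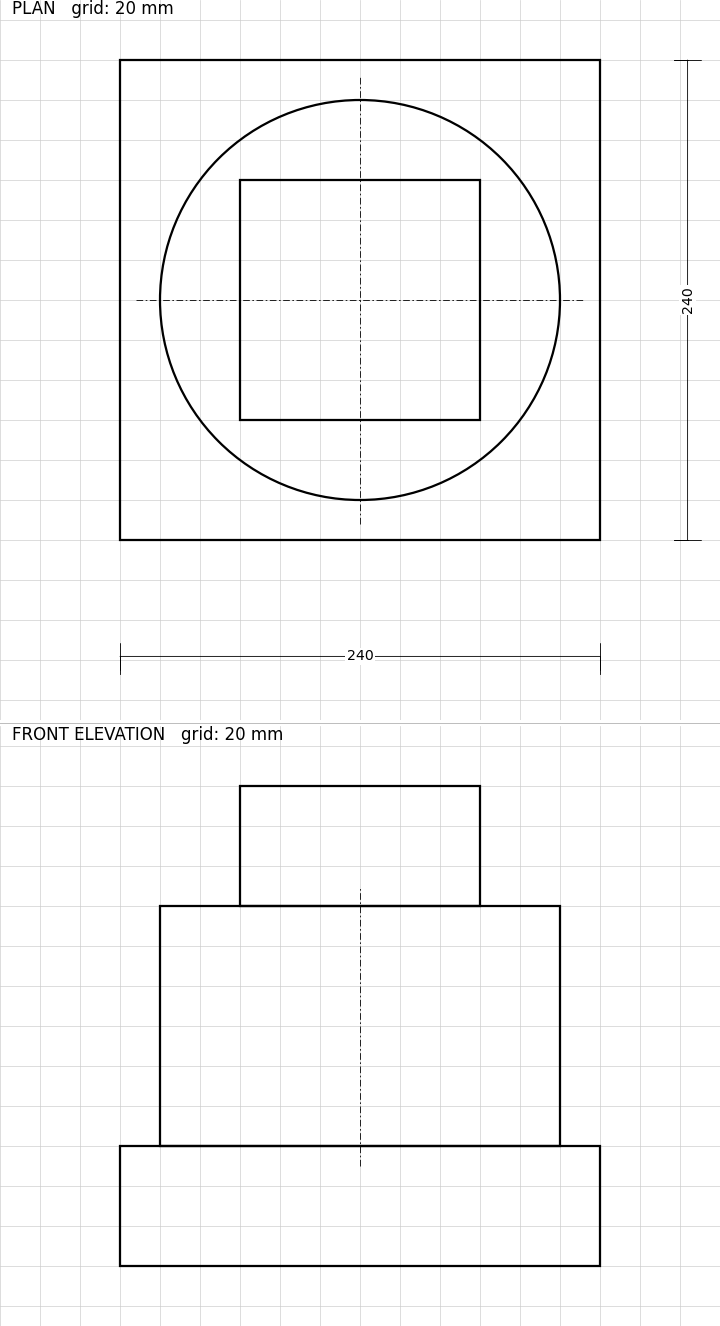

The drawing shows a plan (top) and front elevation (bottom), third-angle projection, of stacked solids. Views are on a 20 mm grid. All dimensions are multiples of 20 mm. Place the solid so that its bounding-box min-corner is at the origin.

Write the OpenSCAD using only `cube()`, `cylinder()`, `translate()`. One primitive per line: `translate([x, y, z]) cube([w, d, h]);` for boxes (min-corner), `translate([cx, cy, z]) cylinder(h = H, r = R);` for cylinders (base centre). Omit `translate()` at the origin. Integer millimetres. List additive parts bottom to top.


cube([240, 240, 60]);
translate([120, 120, 60]) cylinder(h = 120, r = 100);
translate([60, 60, 180]) cube([120, 120, 60]);
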